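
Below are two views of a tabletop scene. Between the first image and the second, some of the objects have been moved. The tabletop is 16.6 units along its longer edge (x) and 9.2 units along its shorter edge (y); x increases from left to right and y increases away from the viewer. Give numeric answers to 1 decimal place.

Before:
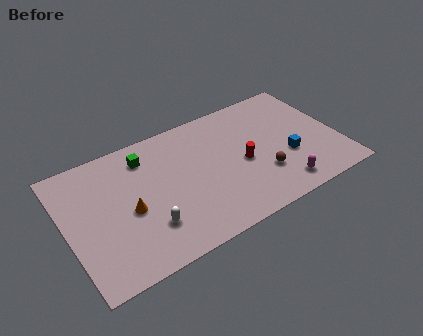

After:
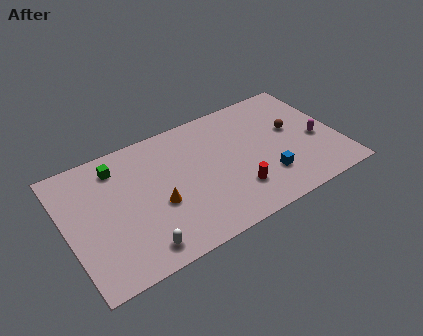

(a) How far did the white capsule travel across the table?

1.4

From (4.6, 2.5) to (3.9, 1.3), the white capsule covered √(0.7² + 1.2²) ≈ 1.4 units.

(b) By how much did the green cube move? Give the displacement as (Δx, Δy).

(-1.7, 0.1)

From the two frames, the green cube sits at roughly (5.1, 7.4) before and (3.4, 7.5) after.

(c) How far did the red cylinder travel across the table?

1.9

From (10.7, 4.2) to (10.0, 2.4), the red cylinder covered √(0.7² + 1.8²) ≈ 1.9 units.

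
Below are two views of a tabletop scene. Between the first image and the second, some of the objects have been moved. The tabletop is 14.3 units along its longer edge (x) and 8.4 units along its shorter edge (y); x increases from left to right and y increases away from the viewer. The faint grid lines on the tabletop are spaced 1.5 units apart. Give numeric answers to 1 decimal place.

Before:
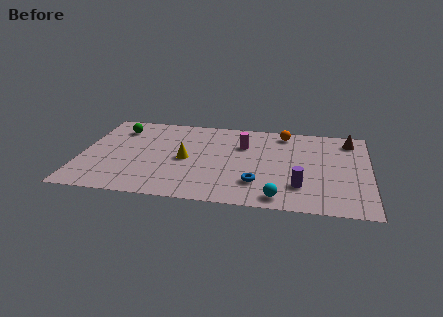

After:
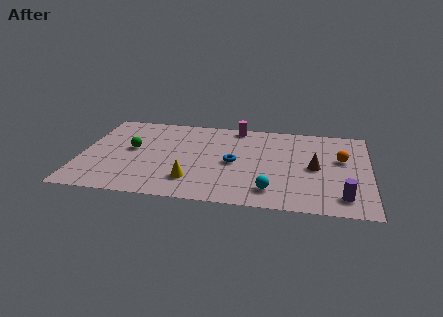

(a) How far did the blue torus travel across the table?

2.2

From (8.8, 2.2) to (7.6, 4.0), the blue torus covered √(1.2² + 1.8²) ≈ 2.2 units.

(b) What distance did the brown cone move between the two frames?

3.4

The brown cone was near (13.3, 7.0) before and (11.6, 4.1) after, so it travelled √(1.7² + 2.9²) ≈ 3.4 units.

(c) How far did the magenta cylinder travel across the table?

1.8

The magenta cylinder was near (8.0, 5.8) before and (7.6, 7.6) after, so it travelled √(0.4² + 1.8²) ≈ 1.8 units.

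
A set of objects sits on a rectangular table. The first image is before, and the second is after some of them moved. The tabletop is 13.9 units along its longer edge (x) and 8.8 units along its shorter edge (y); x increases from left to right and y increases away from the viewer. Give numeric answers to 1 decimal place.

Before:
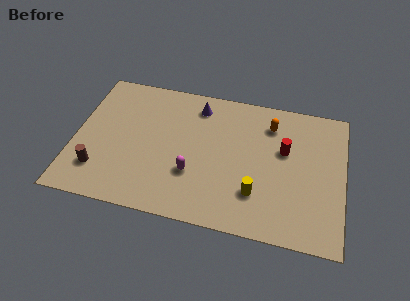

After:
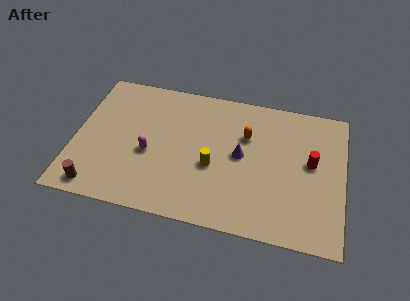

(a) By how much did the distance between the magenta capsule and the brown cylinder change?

-1.2

They were about 4.9 units apart before and 3.7 after — 1.2 units closer together.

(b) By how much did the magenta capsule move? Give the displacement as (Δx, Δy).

(-2.3, 0.8)

The magenta capsule started near (6.2, 2.9) and ended near (3.9, 3.7).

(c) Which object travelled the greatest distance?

the purple cone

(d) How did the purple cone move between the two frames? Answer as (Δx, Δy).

(2.4, -2.7)

The purple cone started near (6.2, 7.3) and ended near (8.6, 4.6).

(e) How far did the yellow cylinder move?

2.6

The yellow cylinder was near (9.5, 2.4) before and (7.2, 3.6) after, so it travelled √(2.3² + 1.2²) ≈ 2.6 units.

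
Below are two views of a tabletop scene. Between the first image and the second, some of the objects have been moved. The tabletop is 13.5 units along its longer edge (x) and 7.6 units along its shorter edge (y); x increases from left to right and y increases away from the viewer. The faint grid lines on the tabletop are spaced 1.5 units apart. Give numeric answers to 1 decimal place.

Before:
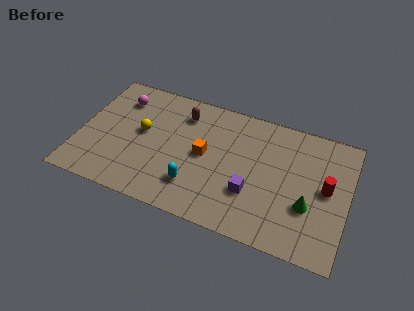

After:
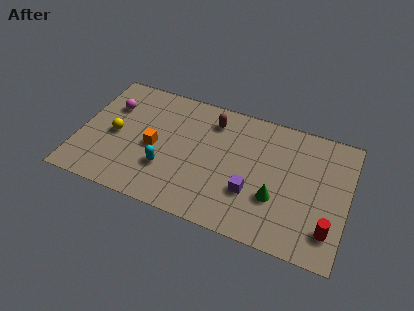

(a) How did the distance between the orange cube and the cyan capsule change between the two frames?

-0.7

The distance was about 2.0 in the first image and 1.3 in the second, so they moved 0.7 units closer together.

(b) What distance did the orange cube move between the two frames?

2.5

From (6.3, 3.9) to (3.8, 3.5), the orange cube covered √(2.5² + 0.4²) ≈ 2.5 units.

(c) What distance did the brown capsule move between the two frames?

1.5

From (5.0, 6.0) to (6.5, 6.1), the brown capsule covered √(1.5² + 0.1²) ≈ 1.5 units.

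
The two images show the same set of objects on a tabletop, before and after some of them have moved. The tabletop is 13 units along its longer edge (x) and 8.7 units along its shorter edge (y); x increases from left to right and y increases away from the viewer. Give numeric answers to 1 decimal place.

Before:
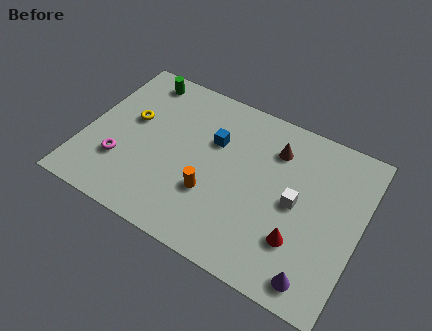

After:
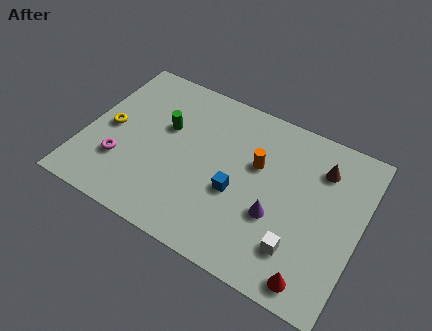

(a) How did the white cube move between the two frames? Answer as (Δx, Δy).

(0.4, -2.2)

From the two frames, the white cube sits at roughly (10.0, 4.3) before and (10.4, 2.1) after.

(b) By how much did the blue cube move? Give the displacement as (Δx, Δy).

(1.4, -2.2)

The blue cube started near (5.9, 5.7) and ended near (7.3, 3.5).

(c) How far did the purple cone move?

3.0

From (11.4, 1.1) to (9.2, 3.2), the purple cone covered √(2.2² + 2.1²) ≈ 3.0 units.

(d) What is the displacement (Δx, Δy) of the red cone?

(0.9, -1.5)

The red cone started near (10.4, 2.5) and ended near (11.3, 1.0).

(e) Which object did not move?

the magenta torus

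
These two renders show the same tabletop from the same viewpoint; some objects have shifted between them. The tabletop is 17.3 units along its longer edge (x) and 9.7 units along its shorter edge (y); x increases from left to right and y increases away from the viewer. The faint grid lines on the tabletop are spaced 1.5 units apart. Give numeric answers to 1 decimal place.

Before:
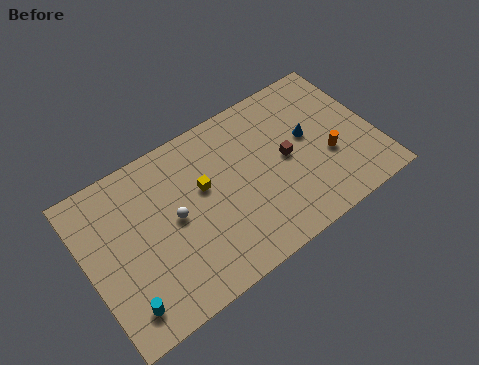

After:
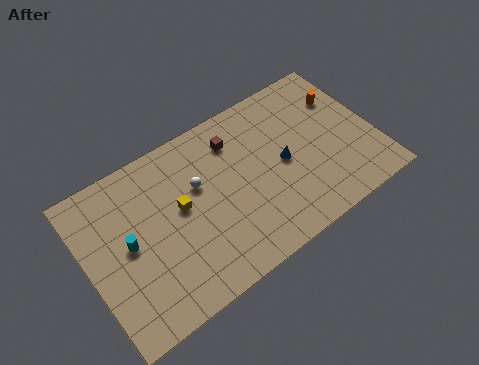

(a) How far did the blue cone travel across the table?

1.9

The blue cone moved from about (13.5, 5.5) to (11.8, 4.7), a distance of √(1.7² + 0.8²) ≈ 1.9.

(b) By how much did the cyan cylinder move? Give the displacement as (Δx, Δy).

(0.8, 3.3)

The cyan cylinder was at about (1.6, 1.7) and moved to about (2.4, 5.0).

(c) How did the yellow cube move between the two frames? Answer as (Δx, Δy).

(-1.5, -0.4)

From the two frames, the yellow cube sits at roughly (7.1, 5.8) before and (5.6, 5.4) after.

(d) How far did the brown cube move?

3.8

The brown cube was near (12.0, 4.9) before and (9.3, 7.6) after, so it travelled √(2.7² + 2.7²) ≈ 3.8 units.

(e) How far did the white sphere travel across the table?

1.9

The white sphere was near (5.2, 5.0) before and (6.8, 6.1) after, so it travelled √(1.6² + 1.1²) ≈ 1.9 units.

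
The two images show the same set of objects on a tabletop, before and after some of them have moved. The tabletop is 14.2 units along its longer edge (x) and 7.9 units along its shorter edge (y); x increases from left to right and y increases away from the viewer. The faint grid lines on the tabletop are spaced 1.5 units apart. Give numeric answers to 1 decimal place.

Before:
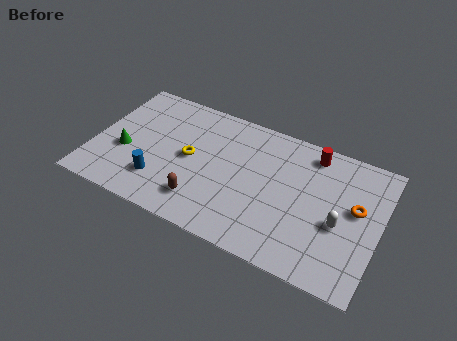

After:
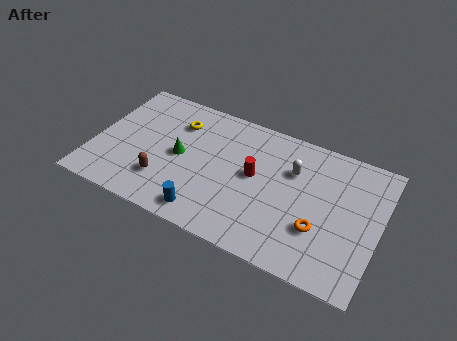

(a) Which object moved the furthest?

the red cylinder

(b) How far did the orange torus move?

2.5

From (13.0, 4.5) to (11.4, 2.6), the orange torus covered √(1.6² + 1.9²) ≈ 2.5 units.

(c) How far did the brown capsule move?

2.0

From (5.7, 1.7) to (3.7, 2.1), the brown capsule covered √(2.0² + 0.4²) ≈ 2.0 units.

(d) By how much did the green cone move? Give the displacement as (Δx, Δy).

(2.7, 0.8)

The green cone started near (1.6, 3.1) and ended near (4.3, 3.9).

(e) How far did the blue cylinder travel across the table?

2.7

The blue cylinder moved from about (3.5, 2.0) to (6.0, 1.1), a distance of √(2.5² + 0.9²) ≈ 2.7.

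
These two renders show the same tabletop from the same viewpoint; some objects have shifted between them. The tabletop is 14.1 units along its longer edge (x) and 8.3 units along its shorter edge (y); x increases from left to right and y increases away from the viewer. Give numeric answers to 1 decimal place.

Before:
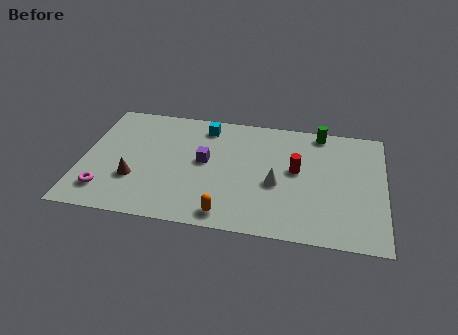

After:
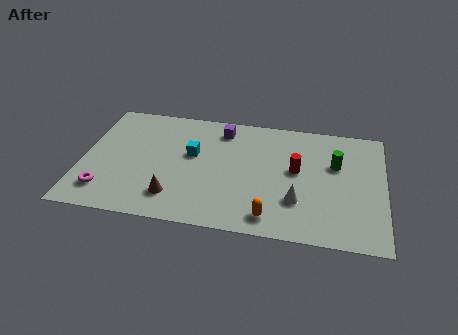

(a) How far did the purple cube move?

2.5

From (5.7, 4.5) to (6.4, 6.9), the purple cube covered √(0.7² + 2.4²) ≈ 2.5 units.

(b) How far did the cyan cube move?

2.2

From (5.6, 7.0) to (5.1, 4.9), the cyan cube covered √(0.5² + 2.1²) ≈ 2.2 units.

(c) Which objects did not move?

the red cylinder and the magenta torus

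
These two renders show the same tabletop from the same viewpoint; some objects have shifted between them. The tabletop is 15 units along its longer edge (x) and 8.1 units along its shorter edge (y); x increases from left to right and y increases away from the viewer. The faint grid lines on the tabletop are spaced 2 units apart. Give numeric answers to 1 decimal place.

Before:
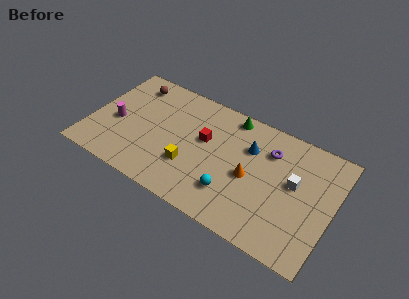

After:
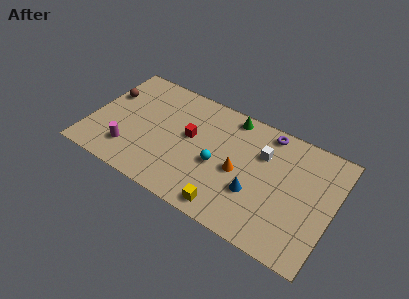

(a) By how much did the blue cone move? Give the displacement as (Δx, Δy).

(0.7, -2.8)

From the two frames, the blue cone sits at roughly (9.7, 5.6) before and (10.4, 2.8) after.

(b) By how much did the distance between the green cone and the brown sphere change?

+1.5

The distance was about 6.2 in the first image and 7.7 in the second, so they moved 1.5 units further apart.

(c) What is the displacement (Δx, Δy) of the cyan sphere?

(-1.1, 1.4)

The cyan sphere was at about (9.1, 2.1) and moved to about (8.0, 3.5).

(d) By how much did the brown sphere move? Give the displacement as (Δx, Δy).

(-1.3, -1.4)

The brown sphere started near (2.1, 6.7) and ended near (0.8, 5.3).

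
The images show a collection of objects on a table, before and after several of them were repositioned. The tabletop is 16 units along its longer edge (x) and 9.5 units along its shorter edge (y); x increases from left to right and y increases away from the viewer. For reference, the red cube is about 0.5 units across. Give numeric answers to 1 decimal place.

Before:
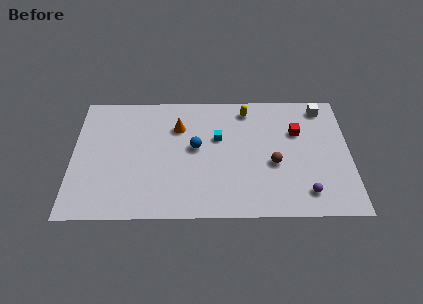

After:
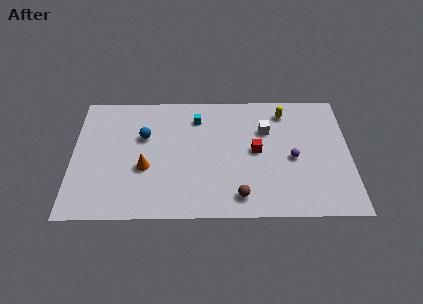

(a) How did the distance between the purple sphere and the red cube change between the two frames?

-2.4

The distance was about 4.6 in the first image and 2.2 in the second, so they moved 2.4 units closer together.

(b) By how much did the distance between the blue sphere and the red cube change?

+0.6

The distance was about 6.0 in the first image and 6.6 in the second, so they moved 0.6 units further apart.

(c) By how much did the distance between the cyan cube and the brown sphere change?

+2.7

The distance was about 3.8 in the first image and 6.5 in the second, so they moved 2.7 units further apart.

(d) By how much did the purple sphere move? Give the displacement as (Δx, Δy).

(-0.7, 2.6)

The purple sphere started near (13.4, 1.7) and ended near (12.7, 4.3).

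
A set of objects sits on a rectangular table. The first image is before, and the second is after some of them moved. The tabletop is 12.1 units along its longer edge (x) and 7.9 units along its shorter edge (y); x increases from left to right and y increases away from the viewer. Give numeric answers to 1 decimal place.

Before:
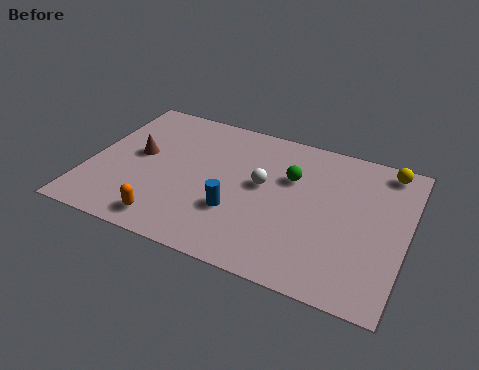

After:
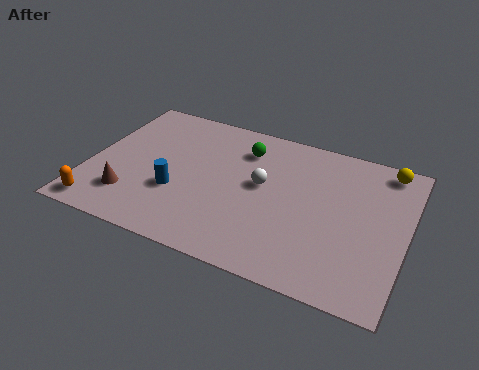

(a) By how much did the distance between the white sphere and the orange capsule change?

+2.2

They were about 4.6 units apart before and 6.8 after — 2.2 units further apart.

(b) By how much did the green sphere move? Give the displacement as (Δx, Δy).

(-1.9, 0.9)

The green sphere was at about (7.6, 5.2) and moved to about (5.7, 6.1).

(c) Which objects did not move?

the yellow sphere and the white sphere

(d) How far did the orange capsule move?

2.6

From (3.4, 1.1) to (0.8, 0.9), the orange capsule covered √(2.6² + 0.2²) ≈ 2.6 units.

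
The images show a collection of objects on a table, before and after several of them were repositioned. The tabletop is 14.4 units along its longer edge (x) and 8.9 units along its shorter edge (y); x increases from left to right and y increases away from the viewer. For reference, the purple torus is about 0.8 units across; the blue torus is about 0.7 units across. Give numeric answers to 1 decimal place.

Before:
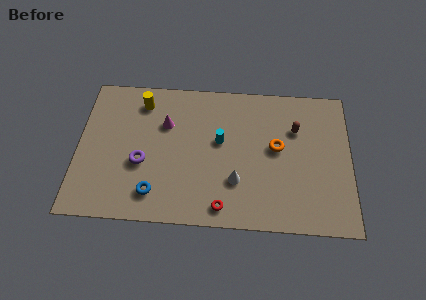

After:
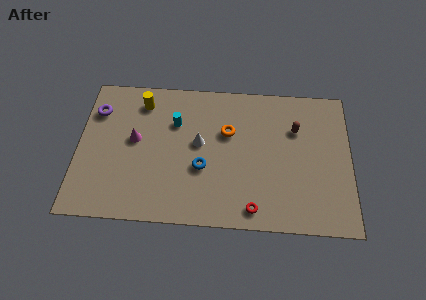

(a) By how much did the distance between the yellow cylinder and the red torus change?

+1.0

They were about 7.6 units apart before and 8.6 after — 1.0 units further apart.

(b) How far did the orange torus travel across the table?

2.7

The orange torus moved from about (10.5, 4.9) to (7.9, 5.7), a distance of √(2.6² + 0.8²) ≈ 2.7.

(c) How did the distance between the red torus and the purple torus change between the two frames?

+5.1

The distance was about 4.9 in the first image and 10.0 in the second, so they moved 5.1 units further apart.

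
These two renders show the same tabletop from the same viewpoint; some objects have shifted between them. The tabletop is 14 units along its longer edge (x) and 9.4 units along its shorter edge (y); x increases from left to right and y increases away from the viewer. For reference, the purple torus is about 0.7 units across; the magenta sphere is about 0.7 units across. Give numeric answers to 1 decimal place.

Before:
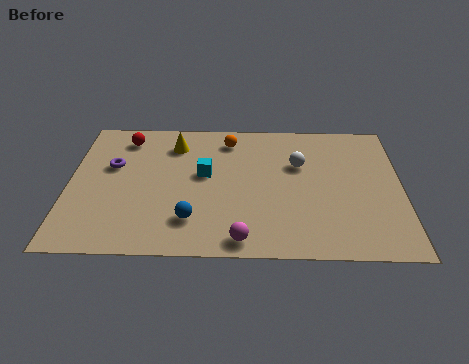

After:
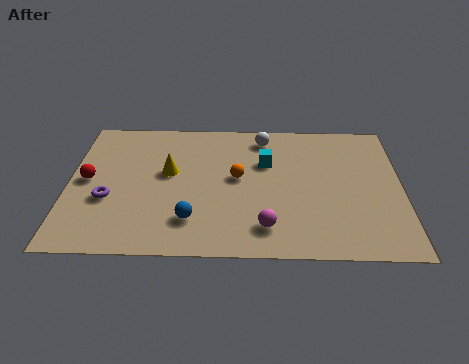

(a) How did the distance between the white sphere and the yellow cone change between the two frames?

-0.7

The distance was about 5.5 in the first image and 4.8 in the second, so they moved 0.7 units closer together.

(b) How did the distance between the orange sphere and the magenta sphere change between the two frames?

-3.3

Before: roughly 6.8 units apart; after: 3.5. That's 3.3 units closer together.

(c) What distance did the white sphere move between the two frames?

2.4

From (9.7, 6.1) to (8.2, 8.0), the white sphere covered √(1.5² + 1.9²) ≈ 2.4 units.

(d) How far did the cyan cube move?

2.8

The cyan cube was near (5.7, 5.3) before and (8.3, 6.2) after, so it travelled √(2.6² + 0.9²) ≈ 2.8 units.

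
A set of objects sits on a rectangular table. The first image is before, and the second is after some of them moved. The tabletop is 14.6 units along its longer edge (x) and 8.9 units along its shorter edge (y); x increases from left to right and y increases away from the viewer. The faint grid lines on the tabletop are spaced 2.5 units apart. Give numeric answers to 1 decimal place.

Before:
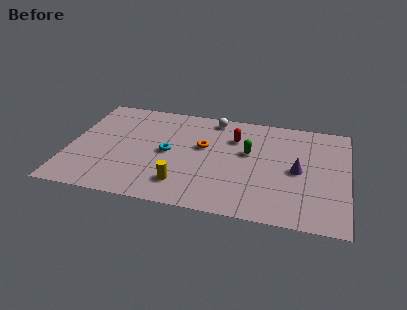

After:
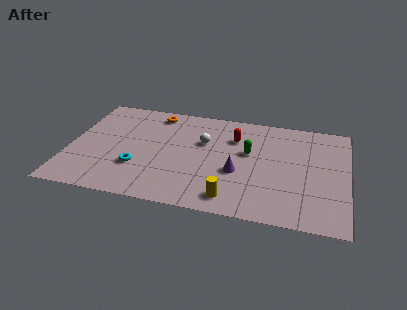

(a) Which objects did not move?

the green capsule and the red capsule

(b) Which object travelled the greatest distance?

the orange torus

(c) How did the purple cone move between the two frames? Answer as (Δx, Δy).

(-3.1, -0.8)

The purple cone started near (12.0, 4.3) and ended near (8.9, 3.5).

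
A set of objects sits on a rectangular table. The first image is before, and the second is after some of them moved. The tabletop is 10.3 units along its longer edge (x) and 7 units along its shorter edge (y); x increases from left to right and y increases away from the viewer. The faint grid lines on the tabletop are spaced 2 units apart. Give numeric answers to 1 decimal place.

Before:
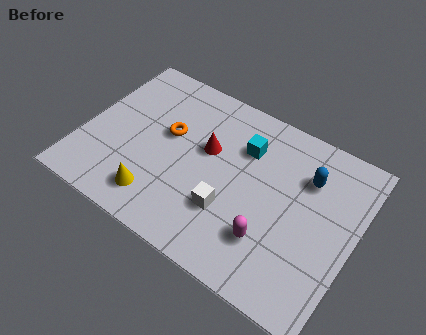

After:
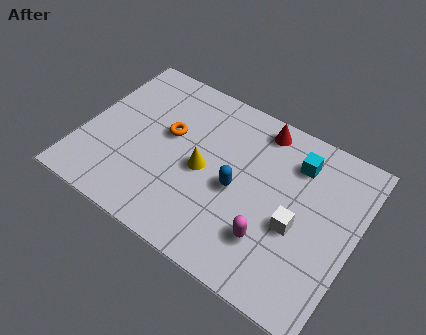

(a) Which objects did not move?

the orange torus and the magenta capsule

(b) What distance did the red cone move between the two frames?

2.5

The red cone was near (4.6, 4.2) before and (6.3, 6.1) after, so it travelled √(1.7² + 1.9²) ≈ 2.5 units.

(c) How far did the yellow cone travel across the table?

2.4

From (3.2, 1.3) to (4.6, 3.3), the yellow cone covered √(1.4² + 2.0²) ≈ 2.4 units.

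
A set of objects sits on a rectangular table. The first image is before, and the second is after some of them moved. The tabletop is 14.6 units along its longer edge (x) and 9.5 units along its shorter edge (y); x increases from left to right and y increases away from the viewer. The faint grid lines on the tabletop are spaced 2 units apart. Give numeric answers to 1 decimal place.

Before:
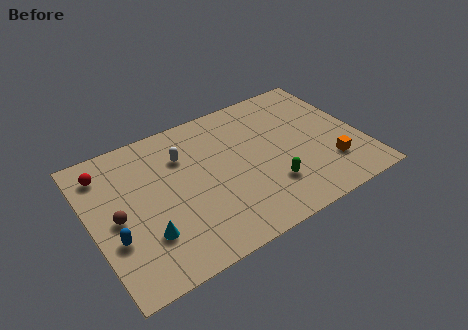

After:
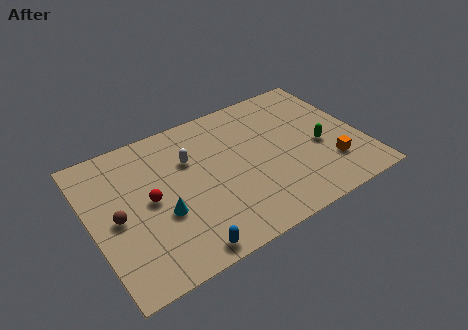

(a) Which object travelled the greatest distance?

the blue capsule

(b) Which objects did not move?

the brown sphere and the orange cube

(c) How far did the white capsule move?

0.5

The white capsule was near (5.2, 6.8) before and (5.5, 6.4) after, so it travelled √(0.3² + 0.4²) ≈ 0.5 units.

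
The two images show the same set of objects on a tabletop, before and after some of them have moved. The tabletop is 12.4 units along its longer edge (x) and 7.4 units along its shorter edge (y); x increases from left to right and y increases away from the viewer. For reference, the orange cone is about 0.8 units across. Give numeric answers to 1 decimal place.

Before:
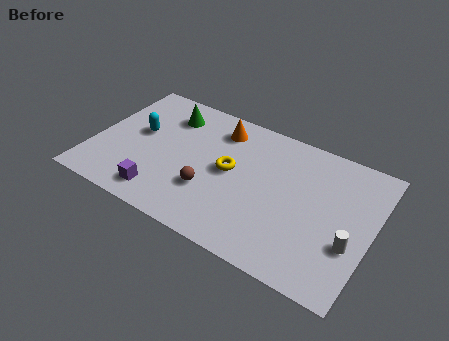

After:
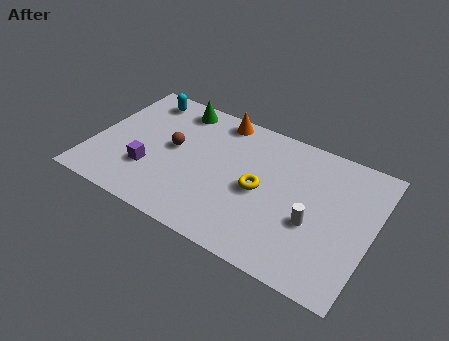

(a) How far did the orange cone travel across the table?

0.6

From (5.3, 6.0) to (5.2, 6.6), the orange cone covered √(0.1² + 0.6²) ≈ 0.6 units.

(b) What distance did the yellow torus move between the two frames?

1.5

The yellow torus moved from about (6.1, 3.9) to (7.5, 3.5), a distance of √(1.4² + 0.4²) ≈ 1.5.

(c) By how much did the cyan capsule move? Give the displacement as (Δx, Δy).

(-0.2, 2.1)

The cyan capsule was at about (1.9, 4.2) and moved to about (1.7, 6.3).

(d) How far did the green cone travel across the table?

0.7

From (3.0, 5.8) to (3.3, 6.4), the green cone covered √(0.3² + 0.6²) ≈ 0.7 units.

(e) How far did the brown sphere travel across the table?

2.5

From (5.4, 2.4) to (3.5, 4.0), the brown sphere covered √(1.9² + 1.6²) ≈ 2.5 units.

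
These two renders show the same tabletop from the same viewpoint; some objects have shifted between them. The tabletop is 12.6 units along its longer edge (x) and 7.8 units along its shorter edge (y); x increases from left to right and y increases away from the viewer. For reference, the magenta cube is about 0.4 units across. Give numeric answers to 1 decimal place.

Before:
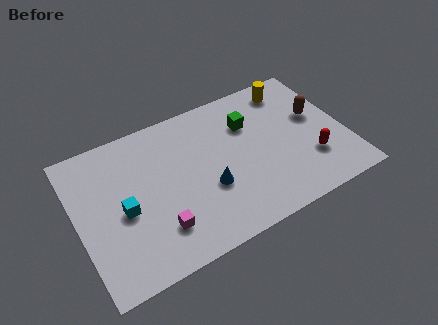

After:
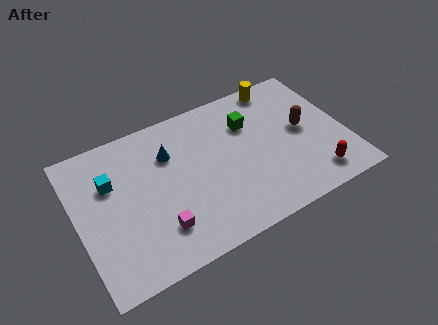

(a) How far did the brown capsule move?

0.9

The brown capsule moved from about (11.4, 4.6) to (10.7, 4.1), a distance of √(0.7² + 0.5²) ≈ 0.9.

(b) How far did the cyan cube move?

1.7

The cyan cube moved from about (2.1, 3.5) to (1.7, 5.2), a distance of √(0.4² + 1.7²) ≈ 1.7.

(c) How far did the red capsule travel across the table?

1.0

The red capsule moved from about (10.8, 2.3) to (10.8, 1.3), a distance of √(0.0² + 1.0²) ≈ 1.0.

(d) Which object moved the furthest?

the blue cone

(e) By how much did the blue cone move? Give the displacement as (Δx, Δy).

(-1.5, 2.6)

The blue cone started near (6.0, 2.9) and ended near (4.5, 5.5).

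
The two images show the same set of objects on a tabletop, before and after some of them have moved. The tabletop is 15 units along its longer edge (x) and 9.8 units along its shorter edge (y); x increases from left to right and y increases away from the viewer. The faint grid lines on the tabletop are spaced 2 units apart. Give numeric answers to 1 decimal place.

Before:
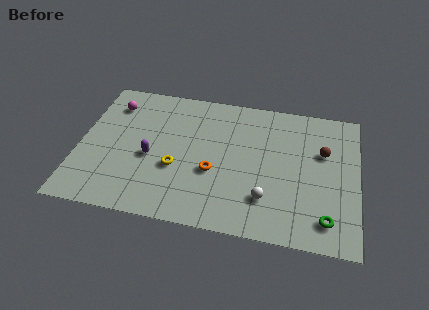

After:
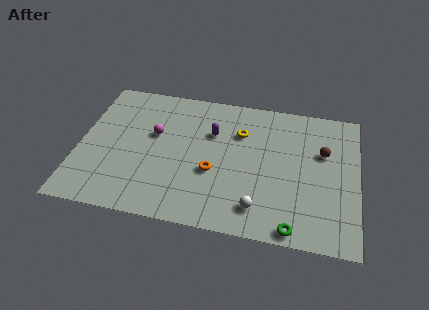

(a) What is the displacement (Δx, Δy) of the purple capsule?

(3.2, 2.4)

The purple capsule was at about (3.9, 4.2) and moved to about (7.1, 6.6).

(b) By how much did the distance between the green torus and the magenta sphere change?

-4.0

Before: roughly 13.2 units apart; after: 9.2. That's 4.0 units closer together.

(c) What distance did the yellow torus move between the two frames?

4.6

The yellow torus moved from about (5.3, 3.7) to (8.6, 6.9), a distance of √(3.3² + 3.2²) ≈ 4.6.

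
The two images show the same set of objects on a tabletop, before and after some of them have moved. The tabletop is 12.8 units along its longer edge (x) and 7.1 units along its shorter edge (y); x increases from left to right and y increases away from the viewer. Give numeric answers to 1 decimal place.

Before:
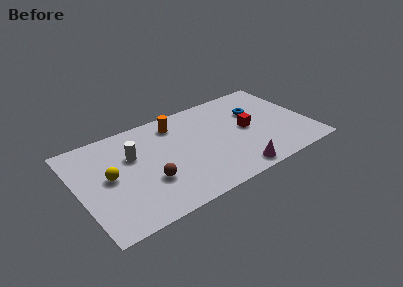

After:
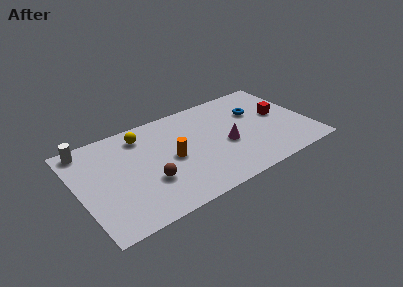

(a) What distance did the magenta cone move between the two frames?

2.2

The magenta cone was near (8.2, 0.8) before and (8.1, 3.0) after, so it travelled √(0.1² + 2.2²) ≈ 2.2 units.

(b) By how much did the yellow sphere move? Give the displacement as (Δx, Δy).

(2.1, 2.1)

From the two frames, the yellow sphere sits at roughly (1.7, 3.7) before and (3.8, 5.8) after.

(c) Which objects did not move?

the brown sphere and the blue torus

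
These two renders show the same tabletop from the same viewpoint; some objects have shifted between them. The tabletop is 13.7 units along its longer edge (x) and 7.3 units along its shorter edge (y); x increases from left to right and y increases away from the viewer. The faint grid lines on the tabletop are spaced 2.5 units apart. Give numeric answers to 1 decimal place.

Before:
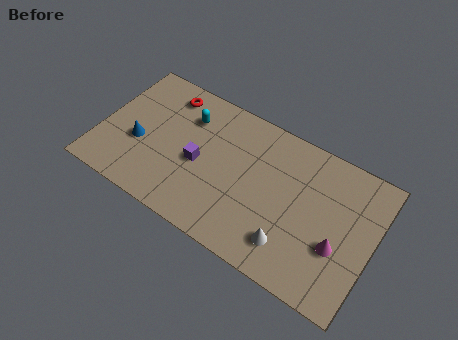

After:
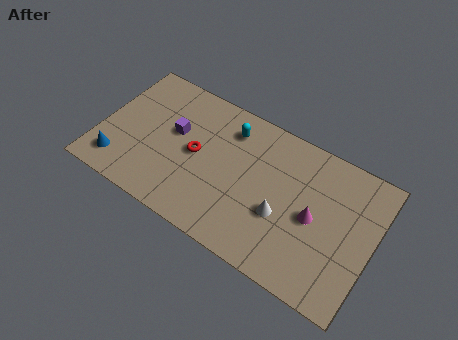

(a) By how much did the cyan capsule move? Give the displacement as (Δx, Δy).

(2.1, 0.4)

The cyan capsule was at about (4.1, 5.4) and moved to about (6.2, 5.8).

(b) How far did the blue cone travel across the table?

1.7

From (2.0, 2.9) to (1.2, 1.4), the blue cone covered √(0.8² + 1.5²) ≈ 1.7 units.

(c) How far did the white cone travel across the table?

1.3

From (9.9, 1.6) to (9.3, 2.8), the white cone covered √(0.6² + 1.2²) ≈ 1.3 units.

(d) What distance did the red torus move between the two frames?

3.1

The red torus was near (2.9, 6.1) before and (4.8, 3.7) after, so it travelled √(1.9² + 2.4²) ≈ 3.1 units.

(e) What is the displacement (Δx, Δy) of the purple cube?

(-1.4, 1.0)

The purple cube was at about (5.0, 3.3) and moved to about (3.6, 4.3).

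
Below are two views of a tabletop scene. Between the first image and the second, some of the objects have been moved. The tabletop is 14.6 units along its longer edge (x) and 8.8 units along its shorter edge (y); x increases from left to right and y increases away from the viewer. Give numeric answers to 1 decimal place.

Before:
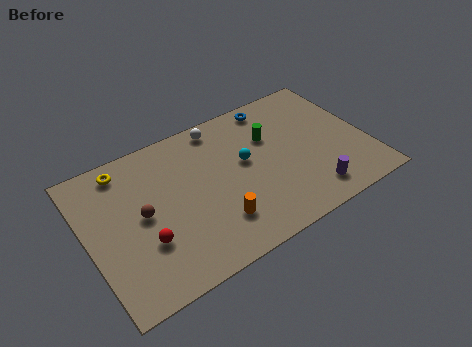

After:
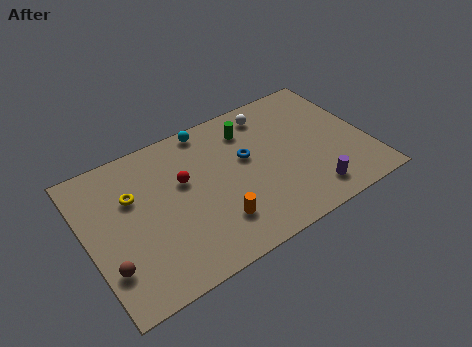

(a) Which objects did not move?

the purple cylinder and the orange cylinder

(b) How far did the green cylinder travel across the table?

1.4

The green cylinder moved from about (9.8, 5.9) to (8.8, 6.9), a distance of √(1.0² + 1.0²) ≈ 1.4.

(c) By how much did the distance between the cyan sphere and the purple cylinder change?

+3.3

The distance was about 4.5 in the first image and 7.8 in the second, so they moved 3.3 units further apart.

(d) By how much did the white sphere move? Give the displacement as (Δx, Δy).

(2.6, -0.4)

From the two frames, the white sphere sits at roughly (7.4, 7.8) before and (10.0, 7.4) after.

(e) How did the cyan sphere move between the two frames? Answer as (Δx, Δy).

(-1.5, 3.0)

The cyan sphere started near (8.3, 5.0) and ended near (6.8, 8.0).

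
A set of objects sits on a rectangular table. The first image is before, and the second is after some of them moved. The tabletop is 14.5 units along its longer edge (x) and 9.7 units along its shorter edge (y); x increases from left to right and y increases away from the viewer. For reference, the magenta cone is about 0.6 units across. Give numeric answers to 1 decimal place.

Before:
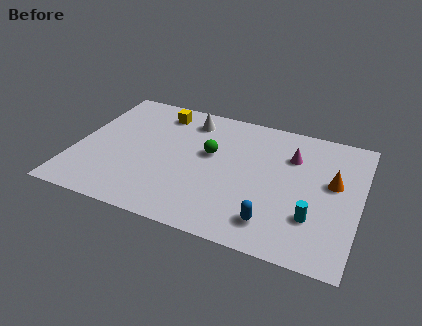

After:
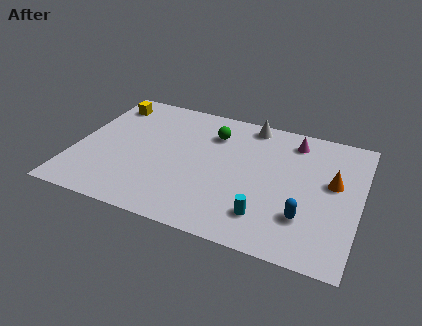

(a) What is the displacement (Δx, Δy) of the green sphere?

(0.0, 1.6)

The green sphere was at about (6.8, 5.7) and moved to about (6.8, 7.3).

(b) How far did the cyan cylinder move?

2.4

From (12.3, 2.8) to (10.0, 2.1), the cyan cylinder covered √(2.3² + 0.7²) ≈ 2.4 units.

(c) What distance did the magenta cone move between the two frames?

1.2

From (10.9, 6.9) to (10.9, 8.1), the magenta cone covered √(0.0² + 1.2²) ≈ 1.2 units.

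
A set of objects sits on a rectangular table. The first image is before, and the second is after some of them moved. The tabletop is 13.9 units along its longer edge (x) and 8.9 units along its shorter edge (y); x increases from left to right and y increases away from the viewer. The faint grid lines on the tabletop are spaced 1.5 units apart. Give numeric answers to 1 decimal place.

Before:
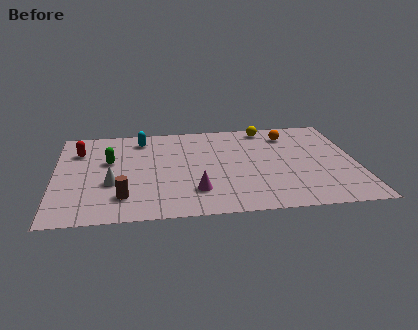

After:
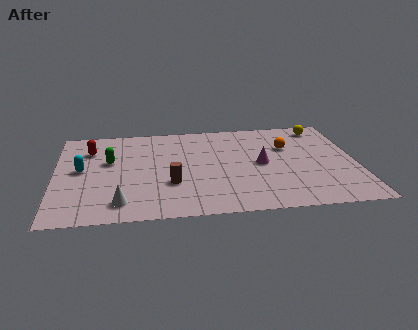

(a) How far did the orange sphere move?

1.2

From (10.9, 7.1) to (10.8, 5.9), the orange sphere covered √(0.1² + 1.2²) ≈ 1.2 units.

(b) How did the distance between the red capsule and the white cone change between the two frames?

+1.8

The distance was about 3.5 in the first image and 5.3 in the second, so they moved 1.8 units further apart.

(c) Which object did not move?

the green capsule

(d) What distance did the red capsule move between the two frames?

0.5

The red capsule was near (1.1, 6.5) before and (1.6, 6.6) after, so it travelled √(0.5² + 0.1²) ≈ 0.5 units.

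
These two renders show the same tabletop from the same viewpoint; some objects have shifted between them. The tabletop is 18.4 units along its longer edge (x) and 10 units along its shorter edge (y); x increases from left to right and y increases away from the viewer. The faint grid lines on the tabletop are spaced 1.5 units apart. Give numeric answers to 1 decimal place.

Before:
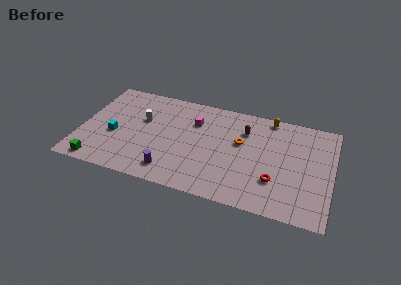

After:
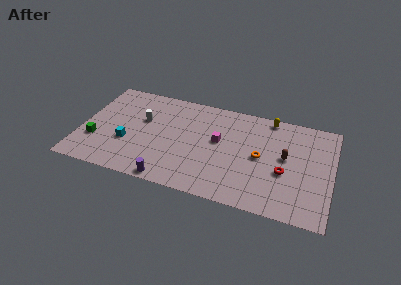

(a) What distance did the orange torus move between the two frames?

1.8

From (11.7, 6.0) to (13.2, 5.0), the orange torus covered √(1.5² + 1.0²) ≈ 1.8 units.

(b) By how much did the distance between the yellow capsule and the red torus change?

-0.9

The distance was about 6.2 in the first image and 5.3 in the second, so they moved 0.9 units closer together.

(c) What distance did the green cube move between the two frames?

2.2

The green cube moved from about (1.6, 1.0) to (1.2, 3.2), a distance of √(0.4² + 2.2²) ≈ 2.2.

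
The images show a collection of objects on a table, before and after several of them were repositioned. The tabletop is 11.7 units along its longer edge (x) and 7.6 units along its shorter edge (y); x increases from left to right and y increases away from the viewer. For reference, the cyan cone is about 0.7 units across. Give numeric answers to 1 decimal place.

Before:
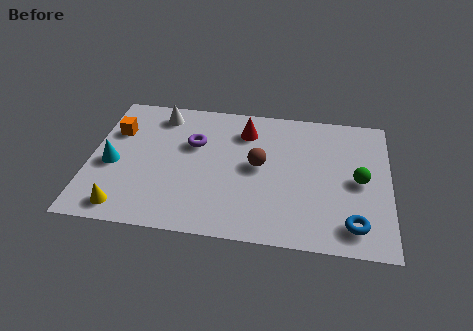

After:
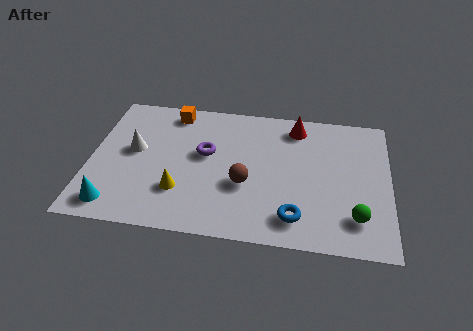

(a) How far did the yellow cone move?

2.4

From (1.5, 1.0) to (3.6, 2.2), the yellow cone covered √(2.1² + 1.2²) ≈ 2.4 units.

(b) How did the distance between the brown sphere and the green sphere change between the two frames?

+0.6

They were about 3.9 units apart before and 4.5 after — 0.6 units further apart.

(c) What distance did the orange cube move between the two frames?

2.6

The orange cube was near (0.9, 5.2) before and (3.1, 6.6) after, so it travelled √(2.2² + 1.4²) ≈ 2.6 units.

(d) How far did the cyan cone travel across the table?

2.2

The cyan cone was near (0.9, 3.3) before and (1.1, 1.1) after, so it travelled √(0.2² + 2.2²) ≈ 2.2 units.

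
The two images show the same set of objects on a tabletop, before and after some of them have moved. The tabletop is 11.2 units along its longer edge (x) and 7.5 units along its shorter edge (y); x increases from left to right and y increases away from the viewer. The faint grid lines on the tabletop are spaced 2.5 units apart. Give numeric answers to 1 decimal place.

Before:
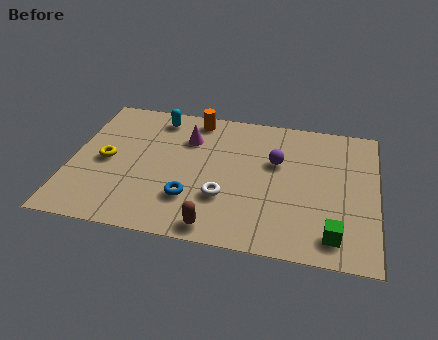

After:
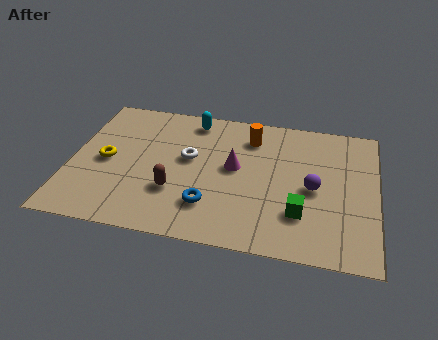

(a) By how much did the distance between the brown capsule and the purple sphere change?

+0.7

The distance was about 4.4 in the first image and 5.1 in the second, so they moved 0.7 units further apart.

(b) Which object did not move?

the yellow torus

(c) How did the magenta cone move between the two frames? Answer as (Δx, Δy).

(1.8, -1.3)

The magenta cone started near (4.2, 5.4) and ended near (6.0, 4.1).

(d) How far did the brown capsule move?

2.3

The brown capsule moved from about (5.5, 0.8) to (3.9, 2.4), a distance of √(1.6² + 1.6²) ≈ 2.3.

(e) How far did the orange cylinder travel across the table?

2.2

The orange cylinder was near (4.4, 6.6) before and (6.5, 5.9) after, so it travelled √(2.1² + 0.7²) ≈ 2.2 units.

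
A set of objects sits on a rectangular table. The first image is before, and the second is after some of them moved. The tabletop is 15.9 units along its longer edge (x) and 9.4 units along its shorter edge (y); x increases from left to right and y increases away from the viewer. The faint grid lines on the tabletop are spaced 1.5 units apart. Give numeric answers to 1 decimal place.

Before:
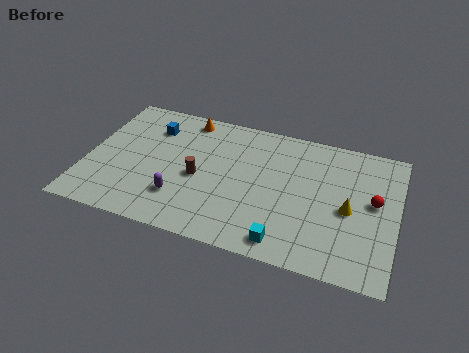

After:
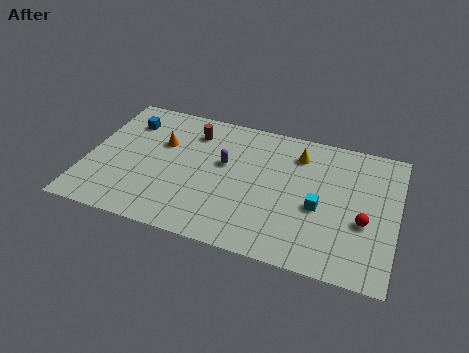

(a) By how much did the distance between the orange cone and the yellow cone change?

-2.5

The distance was about 9.6 in the first image and 7.1 in the second, so they moved 2.5 units closer together.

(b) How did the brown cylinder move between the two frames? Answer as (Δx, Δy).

(-0.6, 3.2)

From the two frames, the brown cylinder sits at roughly (5.8, 4.2) before and (5.2, 7.4) after.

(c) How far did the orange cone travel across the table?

2.5

From (4.8, 8.3) to (3.7, 6.1), the orange cone covered √(1.1² + 2.2²) ≈ 2.5 units.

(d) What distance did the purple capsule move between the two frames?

3.7

The purple capsule was near (5.0, 2.5) before and (7.0, 5.6) after, so it travelled √(2.0² + 3.1²) ≈ 3.7 units.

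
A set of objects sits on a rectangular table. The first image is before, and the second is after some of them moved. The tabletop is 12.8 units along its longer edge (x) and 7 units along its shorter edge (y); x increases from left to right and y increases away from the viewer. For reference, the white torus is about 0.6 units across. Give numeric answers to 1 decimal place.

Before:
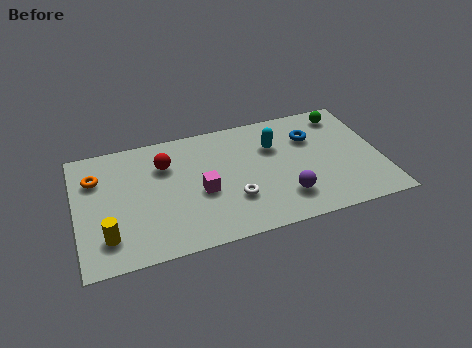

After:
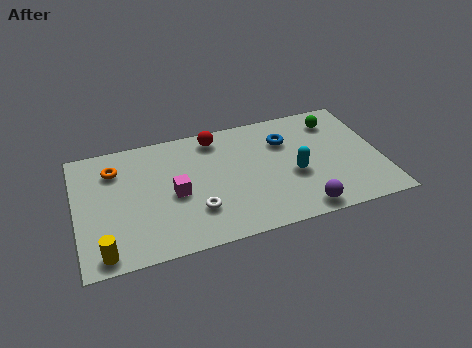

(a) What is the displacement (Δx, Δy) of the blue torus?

(-1.1, 0.1)

From the two frames, the blue torus sits at roughly (10.0, 4.9) before and (8.9, 5.0) after.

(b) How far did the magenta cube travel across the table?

1.1

The magenta cube moved from about (5.2, 3.0) to (4.1, 3.2), a distance of √(1.1² + 0.2²) ≈ 1.1.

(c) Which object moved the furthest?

the red sphere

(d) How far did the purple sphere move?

1.1

The purple sphere was near (8.6, 1.7) before and (9.2, 0.8) after, so it travelled √(0.6² + 0.9²) ≈ 1.1 units.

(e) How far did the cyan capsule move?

2.0

The cyan capsule moved from about (8.4, 4.8) to (9.1, 2.9), a distance of √(0.7² + 1.9²) ≈ 2.0.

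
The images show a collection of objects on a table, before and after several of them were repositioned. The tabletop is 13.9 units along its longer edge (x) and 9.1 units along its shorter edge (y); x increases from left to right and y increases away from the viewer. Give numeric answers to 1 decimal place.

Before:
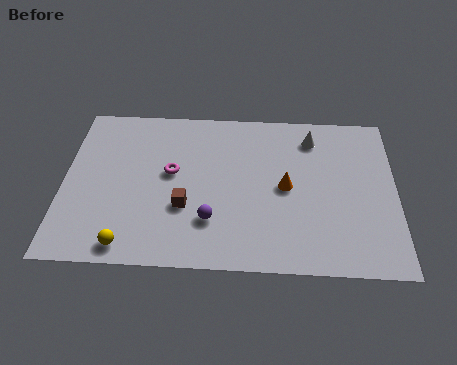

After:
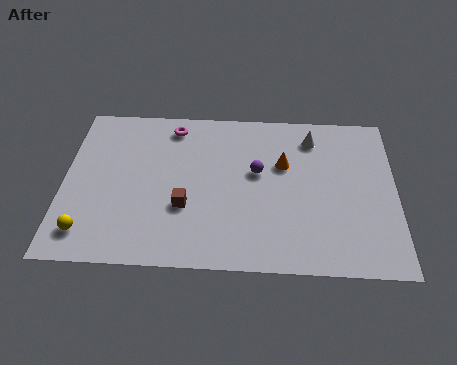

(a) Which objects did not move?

the white cone and the brown cube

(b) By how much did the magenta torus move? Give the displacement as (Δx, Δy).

(0.0, 2.7)

The magenta torus started near (4.5, 5.1) and ended near (4.5, 7.8).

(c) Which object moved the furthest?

the purple sphere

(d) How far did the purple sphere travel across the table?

3.4

From (6.2, 2.5) to (8.1, 5.3), the purple sphere covered √(1.9² + 2.8²) ≈ 3.4 units.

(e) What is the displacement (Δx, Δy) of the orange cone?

(-0.1, 1.3)

From the two frames, the orange cone sits at roughly (9.3, 4.5) before and (9.2, 5.8) after.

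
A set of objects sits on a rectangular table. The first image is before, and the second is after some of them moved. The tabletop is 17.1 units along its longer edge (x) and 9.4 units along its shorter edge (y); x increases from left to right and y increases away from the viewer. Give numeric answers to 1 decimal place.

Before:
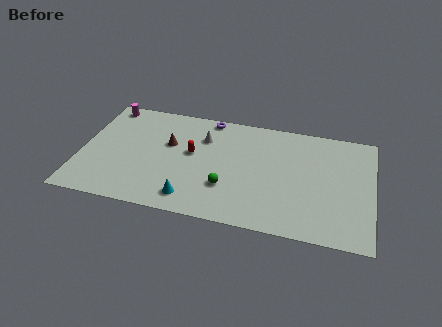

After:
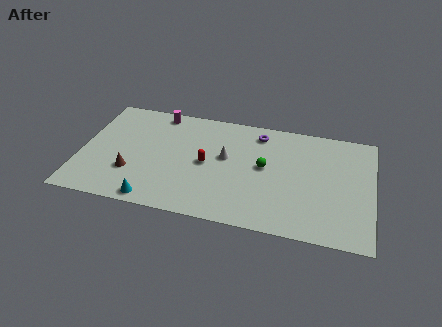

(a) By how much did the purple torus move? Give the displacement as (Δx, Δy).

(3.0, -0.7)

From the two frames, the purple torus sits at roughly (7.3, 8.6) before and (10.3, 7.9) after.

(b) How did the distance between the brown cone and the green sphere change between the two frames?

+3.4

They were about 4.6 units apart before and 8.0 after — 3.4 units further apart.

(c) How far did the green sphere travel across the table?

3.0

The green sphere moved from about (8.7, 2.9) to (10.8, 5.1), a distance of √(2.1² + 2.2²) ≈ 3.0.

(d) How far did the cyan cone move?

2.2

The cyan cone moved from about (6.7, 1.5) to (4.6, 0.9), a distance of √(2.1² + 0.6²) ≈ 2.2.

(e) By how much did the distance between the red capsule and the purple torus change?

+1.0

The distance was about 3.4 in the first image and 4.4 in the second, so they moved 1.0 units further apart.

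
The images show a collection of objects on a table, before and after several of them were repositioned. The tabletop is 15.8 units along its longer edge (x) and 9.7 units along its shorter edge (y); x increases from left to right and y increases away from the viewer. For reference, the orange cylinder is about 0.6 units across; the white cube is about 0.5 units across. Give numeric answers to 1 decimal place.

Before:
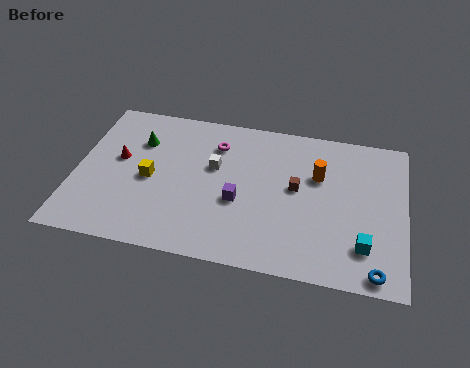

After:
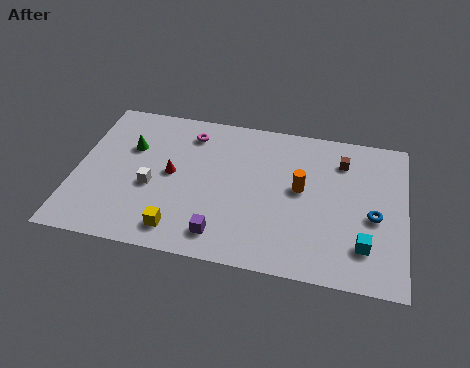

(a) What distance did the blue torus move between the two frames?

3.3

The blue torus moved from about (14.5, 0.9) to (14.3, 4.2), a distance of √(0.2² + 3.3²) ≈ 3.3.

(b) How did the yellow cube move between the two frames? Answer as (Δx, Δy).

(1.6, -3.0)

The yellow cube was at about (3.6, 4.5) and moved to about (5.2, 1.5).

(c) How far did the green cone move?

0.6

The green cone moved from about (2.9, 6.9) to (2.5, 6.4), a distance of √(0.4² + 0.5²) ≈ 0.6.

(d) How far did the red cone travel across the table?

2.6

The red cone was near (2.0, 5.5) before and (4.6, 5.0) after, so it travelled √(2.6² + 0.5²) ≈ 2.6 units.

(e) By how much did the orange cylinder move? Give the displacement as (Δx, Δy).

(-0.8, -1.0)

The orange cylinder started near (11.6, 6.3) and ended near (10.8, 5.3).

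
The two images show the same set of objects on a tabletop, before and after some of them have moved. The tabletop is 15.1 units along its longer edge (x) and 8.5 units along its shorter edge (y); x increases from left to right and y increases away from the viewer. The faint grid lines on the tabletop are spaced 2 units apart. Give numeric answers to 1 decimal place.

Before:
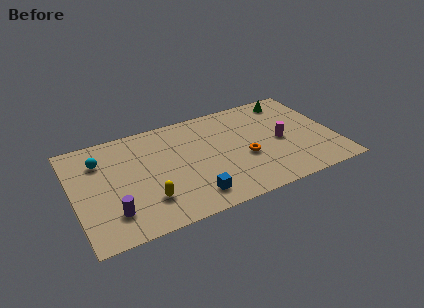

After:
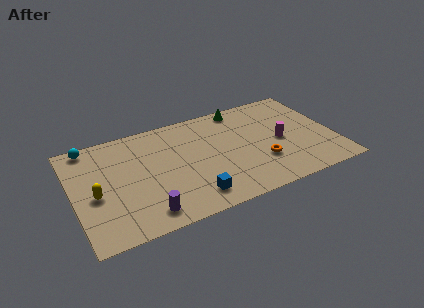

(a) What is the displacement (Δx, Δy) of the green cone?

(-2.9, 0.3)

The green cone started near (13.0, 7.3) and ended near (10.1, 7.6).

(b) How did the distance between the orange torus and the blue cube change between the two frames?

+0.6

They were about 3.8 units apart before and 4.4 after — 0.6 units further apart.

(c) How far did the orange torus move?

1.1

The orange torus moved from about (9.8, 3.4) to (10.7, 2.7), a distance of √(0.9² + 0.7²) ≈ 1.1.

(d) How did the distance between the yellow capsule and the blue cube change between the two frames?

+3.1

Before: roughly 2.6 units apart; after: 5.7. That's 3.1 units further apart.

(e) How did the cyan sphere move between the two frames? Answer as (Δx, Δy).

(-0.5, 1.4)

The cyan sphere started near (1.7, 6.3) and ended near (1.2, 7.7).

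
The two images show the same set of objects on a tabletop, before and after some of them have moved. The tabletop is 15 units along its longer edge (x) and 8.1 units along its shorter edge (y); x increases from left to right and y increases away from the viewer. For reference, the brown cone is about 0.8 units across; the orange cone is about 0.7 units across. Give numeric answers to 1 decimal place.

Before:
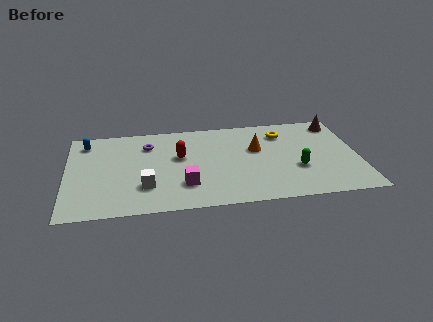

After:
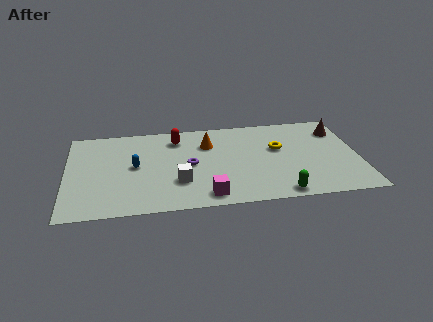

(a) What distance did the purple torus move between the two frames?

3.0

From (4.2, 6.1) to (6.3, 4.0), the purple torus covered √(2.1² + 2.1²) ≈ 3.0 units.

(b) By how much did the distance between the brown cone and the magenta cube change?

-0.7

They were about 9.4 units apart before and 8.7 after — 0.7 units closer together.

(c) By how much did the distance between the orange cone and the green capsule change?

+3.2

They were about 2.9 units apart before and 6.1 after — 3.2 units further apart.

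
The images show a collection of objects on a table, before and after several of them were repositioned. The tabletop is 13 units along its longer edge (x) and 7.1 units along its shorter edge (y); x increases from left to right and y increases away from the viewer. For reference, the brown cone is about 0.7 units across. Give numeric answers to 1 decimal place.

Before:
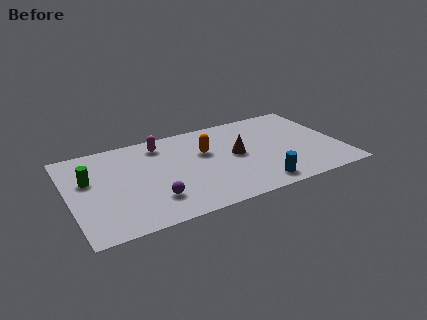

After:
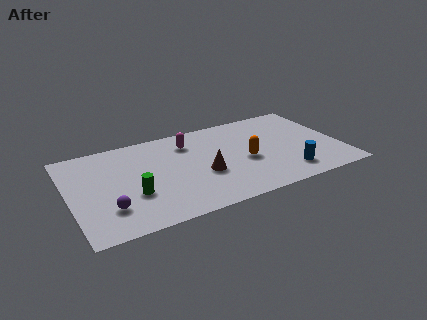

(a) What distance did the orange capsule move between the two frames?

2.3

The orange capsule moved from about (6.6, 4.5) to (8.4, 3.1), a distance of √(1.8² + 1.4²) ≈ 2.3.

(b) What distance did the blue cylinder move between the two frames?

1.6

From (8.7, 1.0) to (10.2, 1.4), the blue cylinder covered √(1.5² + 0.4²) ≈ 1.6 units.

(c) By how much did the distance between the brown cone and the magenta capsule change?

-1.3

Before: roughly 4.0 units apart; after: 2.7. That's 1.3 units closer together.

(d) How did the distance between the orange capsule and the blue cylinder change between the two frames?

-1.6

The distance was about 4.1 in the first image and 2.5 in the second, so they moved 1.6 units closer together.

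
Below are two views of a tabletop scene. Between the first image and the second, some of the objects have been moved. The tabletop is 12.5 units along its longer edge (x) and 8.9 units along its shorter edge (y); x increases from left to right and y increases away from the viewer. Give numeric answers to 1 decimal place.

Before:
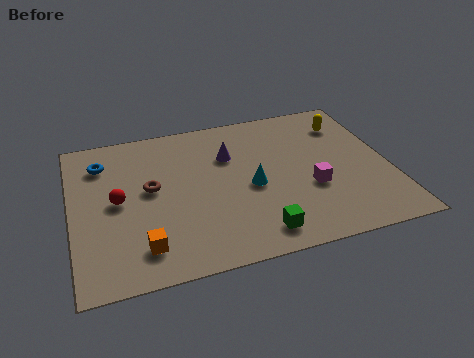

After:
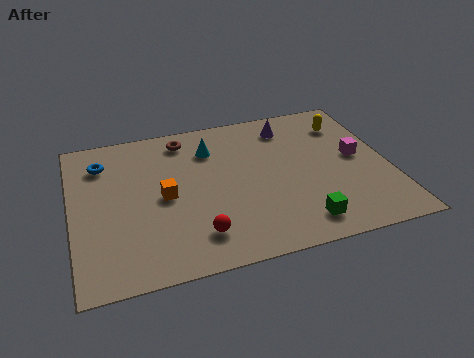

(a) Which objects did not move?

the blue torus and the yellow capsule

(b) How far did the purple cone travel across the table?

2.8

The purple cone moved from about (6.3, 6.1) to (8.8, 7.3), a distance of √(2.5² + 1.2²) ≈ 2.8.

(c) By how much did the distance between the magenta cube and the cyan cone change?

+3.6

The distance was about 2.4 in the first image and 6.0 in the second, so they moved 3.6 units further apart.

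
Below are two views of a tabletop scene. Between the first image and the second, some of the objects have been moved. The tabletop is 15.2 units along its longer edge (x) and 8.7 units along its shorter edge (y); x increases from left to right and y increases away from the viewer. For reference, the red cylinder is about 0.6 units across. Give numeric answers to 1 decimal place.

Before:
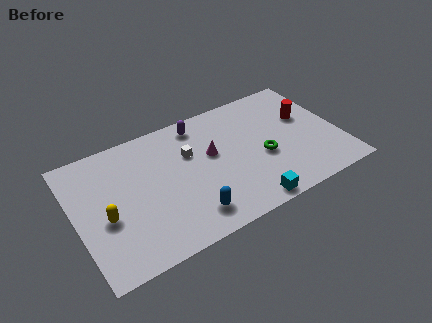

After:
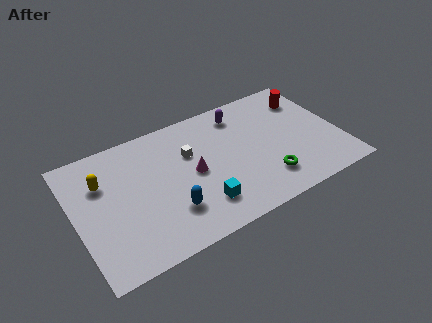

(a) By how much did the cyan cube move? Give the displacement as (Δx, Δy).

(-2.5, 1.2)

The cyan cube was at about (9.3, 0.8) and moved to about (6.8, 2.0).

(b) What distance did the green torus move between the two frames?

1.6

From (10.7, 3.6) to (10.6, 2.0), the green torus covered √(0.1² + 1.6²) ≈ 1.6 units.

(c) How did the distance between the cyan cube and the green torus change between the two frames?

+0.7

Before: roughly 3.1 units apart; after: 3.8. That's 0.7 units further apart.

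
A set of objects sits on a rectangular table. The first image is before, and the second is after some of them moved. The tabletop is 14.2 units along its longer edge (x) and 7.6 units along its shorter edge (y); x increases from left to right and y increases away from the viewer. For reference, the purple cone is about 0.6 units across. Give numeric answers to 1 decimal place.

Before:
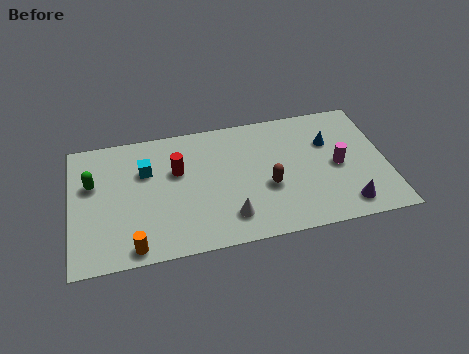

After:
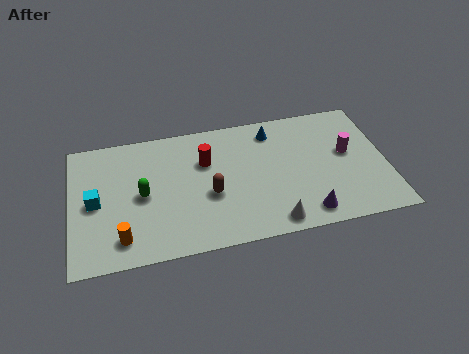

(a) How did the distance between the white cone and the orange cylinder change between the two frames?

+2.3

Before: roughly 4.4 units apart; after: 6.7. That's 2.3 units further apart.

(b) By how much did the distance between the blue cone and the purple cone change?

+1.4

They were about 3.9 units apart before and 5.3 after — 1.4 units further apart.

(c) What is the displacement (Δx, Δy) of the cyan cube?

(-2.3, -1.4)

The cyan cube started near (3.4, 5.1) and ended near (1.1, 3.7).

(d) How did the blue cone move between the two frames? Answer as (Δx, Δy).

(-2.5, 1.2)

From the two frames, the blue cone sits at roughly (11.7, 5.1) before and (9.2, 6.3) after.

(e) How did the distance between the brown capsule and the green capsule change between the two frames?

-4.9

They were about 8.0 units apart before and 3.1 after — 4.9 units closer together.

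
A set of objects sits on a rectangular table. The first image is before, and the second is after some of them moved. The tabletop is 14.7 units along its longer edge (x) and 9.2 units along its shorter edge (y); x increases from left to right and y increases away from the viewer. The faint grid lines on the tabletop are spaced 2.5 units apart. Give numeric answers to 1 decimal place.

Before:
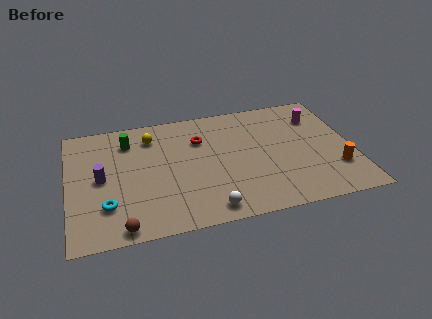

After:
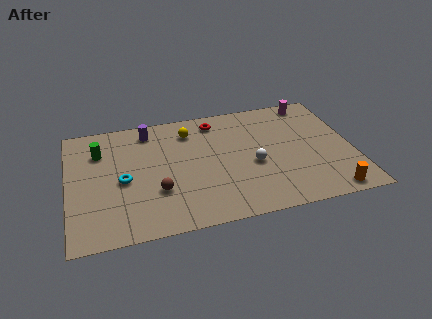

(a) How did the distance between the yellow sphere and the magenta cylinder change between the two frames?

-2.1

They were about 8.7 units apart before and 6.6 after — 2.1 units closer together.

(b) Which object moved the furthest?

the purple cylinder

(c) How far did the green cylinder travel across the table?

1.6

From (3.2, 7.2) to (1.7, 6.7), the green cylinder covered √(1.5² + 0.5²) ≈ 1.6 units.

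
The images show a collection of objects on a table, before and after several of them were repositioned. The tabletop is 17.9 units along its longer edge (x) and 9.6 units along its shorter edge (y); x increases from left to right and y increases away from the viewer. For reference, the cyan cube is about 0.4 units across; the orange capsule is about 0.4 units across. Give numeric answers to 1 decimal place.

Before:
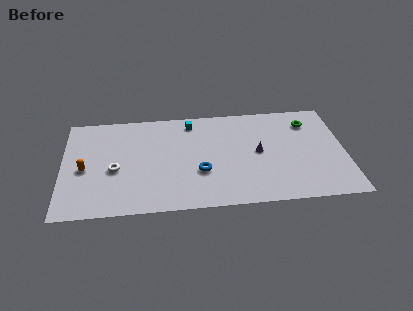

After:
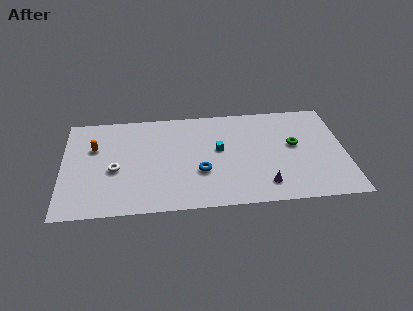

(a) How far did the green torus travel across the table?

2.3

From (15.7, 7.5) to (14.7, 5.4), the green torus covered √(1.0² + 2.1²) ≈ 2.3 units.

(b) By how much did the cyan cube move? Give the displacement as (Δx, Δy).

(1.7, -2.8)

From the two frames, the cyan cube sits at roughly (8.2, 8.2) before and (9.9, 5.4) after.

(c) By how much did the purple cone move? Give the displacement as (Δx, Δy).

(0.3, -3.1)

From the two frames, the purple cone sits at roughly (12.4, 4.9) before and (12.7, 1.8) after.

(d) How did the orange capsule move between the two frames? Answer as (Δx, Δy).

(0.6, 2.0)

The orange capsule started near (1.4, 4.3) and ended near (2.0, 6.3).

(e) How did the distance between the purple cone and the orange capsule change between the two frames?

+0.6

Before: roughly 11.0 units apart; after: 11.6. That's 0.6 units further apart.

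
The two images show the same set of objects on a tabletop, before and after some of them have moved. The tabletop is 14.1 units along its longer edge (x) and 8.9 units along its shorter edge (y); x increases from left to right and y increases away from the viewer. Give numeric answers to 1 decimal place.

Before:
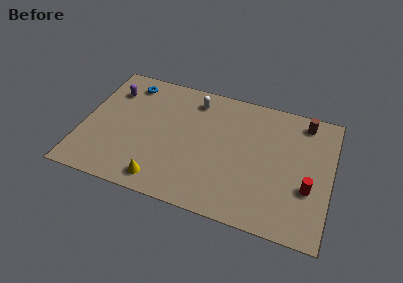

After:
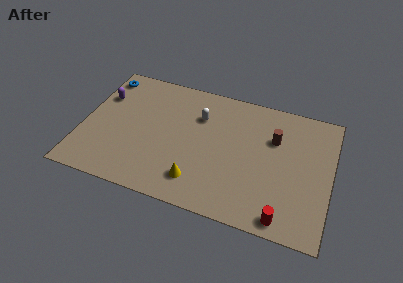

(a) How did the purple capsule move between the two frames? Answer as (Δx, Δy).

(-0.5, -0.6)

The purple capsule was at about (1.4, 6.7) and moved to about (0.9, 6.1).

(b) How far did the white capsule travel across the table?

1.2

The white capsule was near (6.1, 7.4) before and (6.5, 6.3) after, so it travelled √(0.4² + 1.1²) ≈ 1.2 units.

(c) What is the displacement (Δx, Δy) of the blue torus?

(-1.5, 0.1)

The blue torus started near (2.3, 7.5) and ended near (0.8, 7.6).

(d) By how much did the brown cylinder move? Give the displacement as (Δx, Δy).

(-1.6, -1.7)

From the two frames, the brown cylinder sits at roughly (12.4, 7.7) before and (10.8, 6.0) after.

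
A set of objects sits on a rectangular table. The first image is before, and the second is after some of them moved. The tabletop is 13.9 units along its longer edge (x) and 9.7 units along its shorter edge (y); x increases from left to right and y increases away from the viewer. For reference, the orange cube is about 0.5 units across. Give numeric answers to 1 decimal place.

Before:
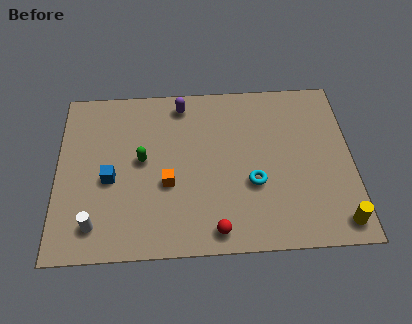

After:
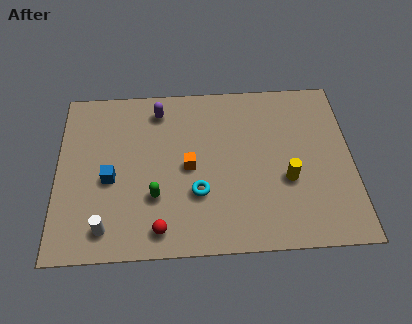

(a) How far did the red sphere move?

2.6

The red sphere was near (7.4, 1.1) before and (4.8, 1.3) after, so it travelled √(2.6² + 0.2²) ≈ 2.6 units.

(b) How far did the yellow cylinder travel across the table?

3.4

The yellow cylinder was near (13.1, 1.2) before and (10.8, 3.7) after, so it travelled √(2.3² + 2.5²) ≈ 3.4 units.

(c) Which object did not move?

the blue cube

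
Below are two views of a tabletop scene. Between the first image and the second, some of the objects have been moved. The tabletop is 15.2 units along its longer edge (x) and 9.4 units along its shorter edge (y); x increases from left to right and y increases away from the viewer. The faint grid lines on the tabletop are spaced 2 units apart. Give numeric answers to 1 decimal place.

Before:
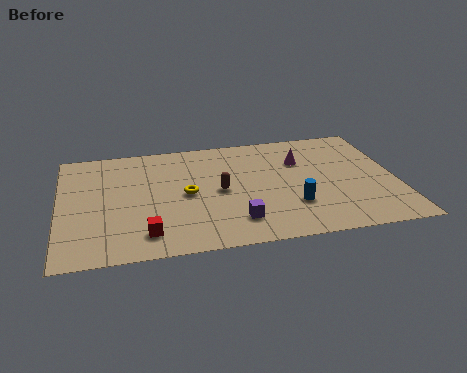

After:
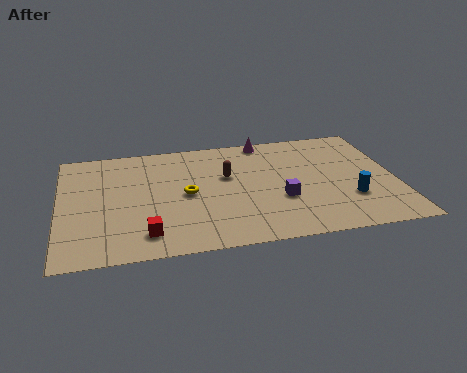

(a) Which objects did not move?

the red cube and the yellow torus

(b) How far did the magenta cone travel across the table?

2.6

From (11.0, 6.5) to (9.5, 8.6), the magenta cone covered √(1.5² + 2.1²) ≈ 2.6 units.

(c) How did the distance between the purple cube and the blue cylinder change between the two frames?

+0.4

They were about 2.7 units apart before and 3.1 after — 0.4 units further apart.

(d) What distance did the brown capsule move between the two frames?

1.3

The brown capsule moved from about (7.2, 4.6) to (7.6, 5.8), a distance of √(0.4² + 1.2²) ≈ 1.3.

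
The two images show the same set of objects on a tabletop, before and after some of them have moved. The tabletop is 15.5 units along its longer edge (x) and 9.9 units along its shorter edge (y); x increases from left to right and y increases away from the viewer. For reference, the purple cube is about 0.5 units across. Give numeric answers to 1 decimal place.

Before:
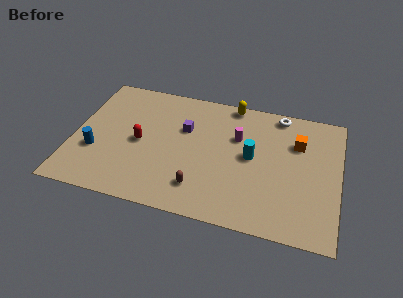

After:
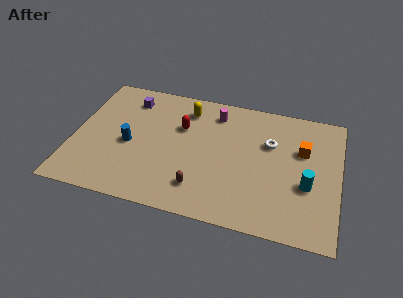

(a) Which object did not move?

the brown capsule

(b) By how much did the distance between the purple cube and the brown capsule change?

+3.0

Before: roughly 4.5 units apart; after: 7.5. That's 3.0 units further apart.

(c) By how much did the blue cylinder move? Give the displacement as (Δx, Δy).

(1.9, 1.0)

The blue cylinder started near (1.4, 3.4) and ended near (3.3, 4.4).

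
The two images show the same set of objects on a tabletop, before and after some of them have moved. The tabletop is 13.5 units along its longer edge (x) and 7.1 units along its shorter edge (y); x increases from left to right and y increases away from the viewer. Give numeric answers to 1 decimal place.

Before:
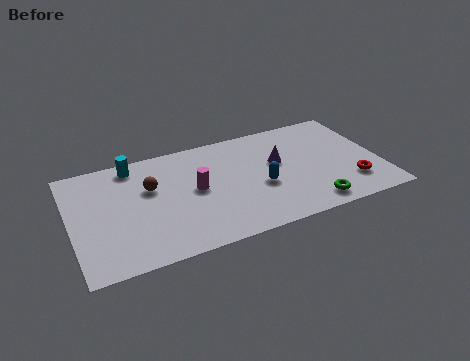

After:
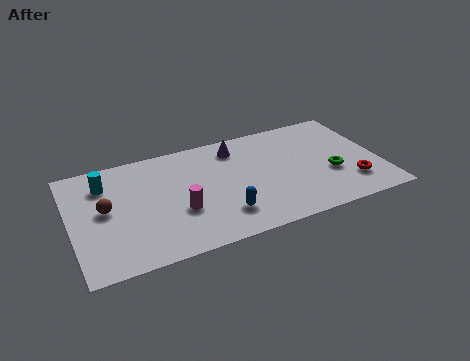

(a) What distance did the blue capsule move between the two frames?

2.2

The blue capsule moved from about (8.2, 2.9) to (6.4, 1.7), a distance of √(1.8² + 1.2²) ≈ 2.2.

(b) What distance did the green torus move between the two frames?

2.0

The green torus was near (10.2, 1.0) before and (11.3, 2.7) after, so it travelled √(1.1² + 1.7²) ≈ 2.0 units.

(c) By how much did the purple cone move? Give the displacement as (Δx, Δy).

(-1.7, 1.6)

From the two frames, the purple cone sits at roughly (9.1, 4.2) before and (7.4, 5.8) after.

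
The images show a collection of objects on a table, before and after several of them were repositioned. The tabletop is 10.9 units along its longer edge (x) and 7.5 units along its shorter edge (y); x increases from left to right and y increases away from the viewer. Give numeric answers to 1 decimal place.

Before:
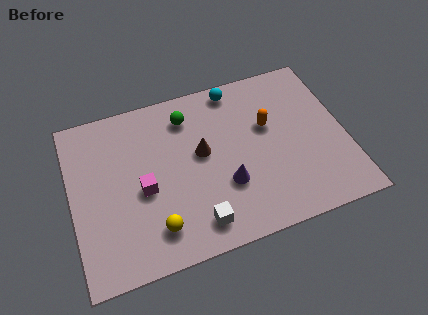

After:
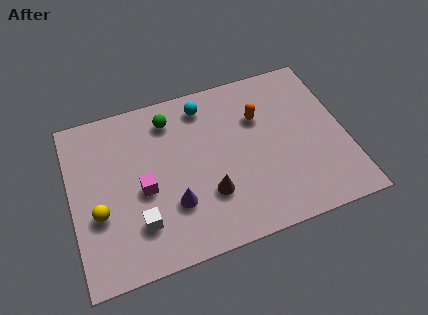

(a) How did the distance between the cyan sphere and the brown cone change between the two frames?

+1.0

They were about 3.0 units apart before and 4.0 after — 1.0 units further apart.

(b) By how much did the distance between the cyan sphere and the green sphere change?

-0.7

The distance was about 2.1 in the first image and 1.4 in the second, so they moved 0.7 units closer together.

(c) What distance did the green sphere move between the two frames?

0.7

From (4.8, 6.0) to (4.1, 6.1), the green sphere covered √(0.7² + 0.1²) ≈ 0.7 units.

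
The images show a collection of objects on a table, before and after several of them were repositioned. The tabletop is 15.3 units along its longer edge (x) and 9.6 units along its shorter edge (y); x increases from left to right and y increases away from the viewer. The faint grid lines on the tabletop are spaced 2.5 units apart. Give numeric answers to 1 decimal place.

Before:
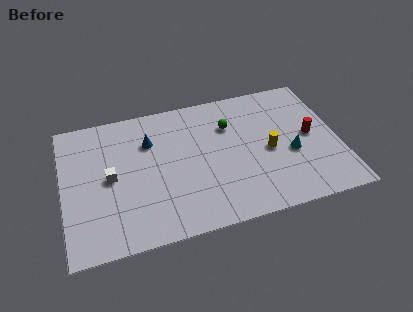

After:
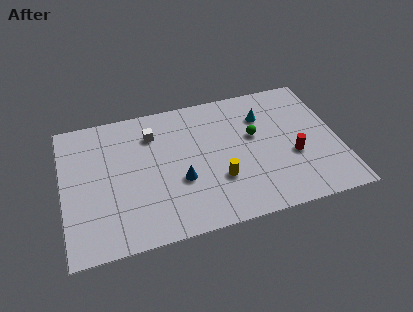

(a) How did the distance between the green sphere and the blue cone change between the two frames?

+0.3

The distance was about 4.5 in the first image and 4.8 in the second, so they moved 0.3 units further apart.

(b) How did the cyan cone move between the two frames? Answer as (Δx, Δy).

(-1.3, 3.1)

The cyan cone was at about (12.6, 3.9) and moved to about (11.3, 7.0).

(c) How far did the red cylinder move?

1.6

The red cylinder moved from about (13.8, 4.9) to (12.7, 3.7), a distance of √(1.1² + 1.2²) ≈ 1.6.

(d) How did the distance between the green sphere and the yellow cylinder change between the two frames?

+0.3

The distance was about 3.1 in the first image and 3.4 in the second, so they moved 0.3 units further apart.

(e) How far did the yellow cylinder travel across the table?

3.2

The yellow cylinder moved from about (11.4, 4.4) to (8.5, 3.1), a distance of √(2.9² + 1.3²) ≈ 3.2.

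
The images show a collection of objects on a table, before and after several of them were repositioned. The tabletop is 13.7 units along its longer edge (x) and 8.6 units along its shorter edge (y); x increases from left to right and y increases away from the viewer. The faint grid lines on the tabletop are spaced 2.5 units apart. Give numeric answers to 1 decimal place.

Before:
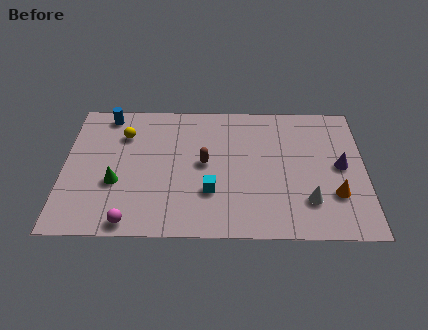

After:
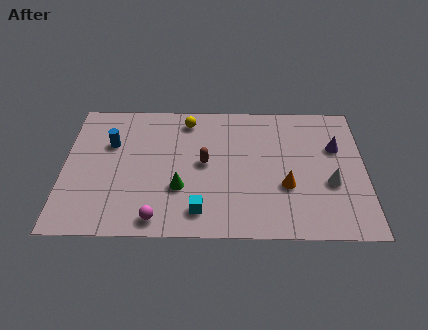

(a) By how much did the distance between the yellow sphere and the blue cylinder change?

+2.3

Before: roughly 1.5 units apart; after: 3.8. That's 2.3 units further apart.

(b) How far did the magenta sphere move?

1.2

The magenta sphere moved from about (3.1, 0.8) to (4.3, 1.0), a distance of √(1.2² + 0.2²) ≈ 1.2.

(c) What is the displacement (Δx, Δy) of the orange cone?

(-2.2, 0.5)

The orange cone started near (12.3, 2.6) and ended near (10.1, 3.1).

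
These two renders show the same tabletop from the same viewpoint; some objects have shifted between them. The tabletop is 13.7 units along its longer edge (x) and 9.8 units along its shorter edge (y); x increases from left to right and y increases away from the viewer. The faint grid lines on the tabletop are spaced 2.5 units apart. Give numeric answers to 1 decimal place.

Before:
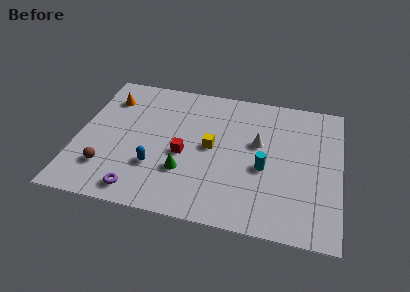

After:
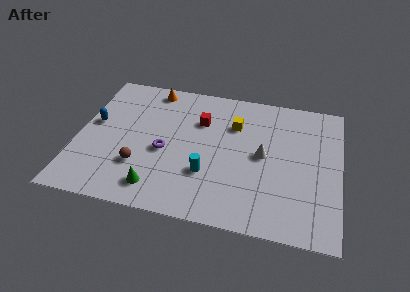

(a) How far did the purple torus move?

3.2

The purple torus was near (3.5, 1.2) before and (4.6, 4.2) after, so it travelled √(1.1² + 3.0²) ≈ 3.2 units.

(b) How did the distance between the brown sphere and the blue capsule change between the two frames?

+1.1

Before: roughly 2.6 units apart; after: 3.7. That's 1.1 units further apart.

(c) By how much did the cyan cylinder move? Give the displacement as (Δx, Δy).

(-2.9, -1.0)

The cyan cylinder started near (9.8, 4.1) and ended near (6.9, 3.1).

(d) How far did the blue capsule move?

4.2

The blue capsule was near (4.2, 3.0) before and (0.8, 5.5) after, so it travelled √(3.4² + 2.5²) ≈ 4.2 units.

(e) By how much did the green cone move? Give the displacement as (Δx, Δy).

(-1.3, -1.4)

The green cone started near (5.7, 3.0) and ended near (4.4, 1.6).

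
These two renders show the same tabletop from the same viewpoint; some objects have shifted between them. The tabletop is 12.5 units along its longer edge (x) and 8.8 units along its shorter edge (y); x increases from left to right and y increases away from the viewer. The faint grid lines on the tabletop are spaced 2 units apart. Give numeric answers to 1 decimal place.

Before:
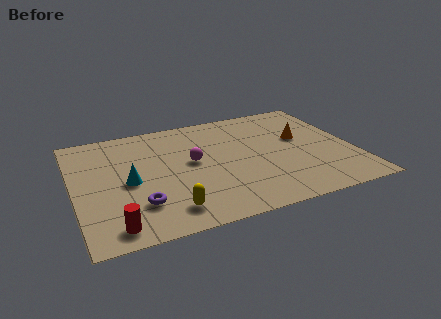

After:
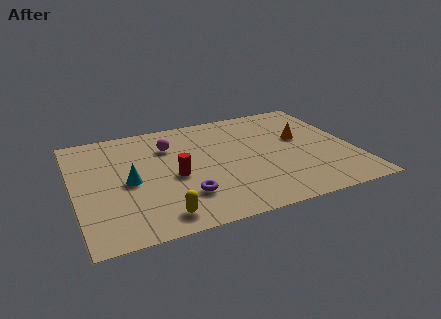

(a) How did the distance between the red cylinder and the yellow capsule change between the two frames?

+0.4

Before: roughly 2.4 units apart; after: 2.8. That's 0.4 units further apart.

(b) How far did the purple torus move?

2.0

The purple torus was near (2.7, 2.3) before and (4.7, 2.3) after, so it travelled √(2.0² + 0.0²) ≈ 2.0 units.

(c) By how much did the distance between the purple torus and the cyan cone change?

+1.1

Before: roughly 1.8 units apart; after: 2.9. That's 1.1 units further apart.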